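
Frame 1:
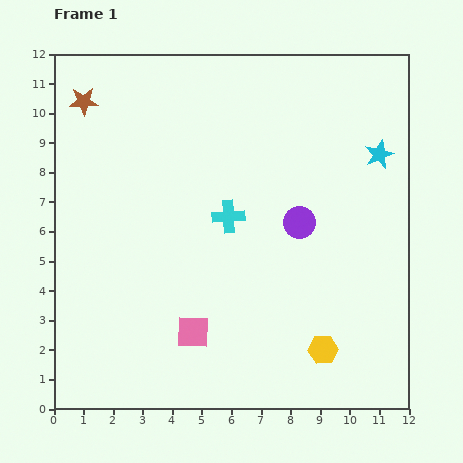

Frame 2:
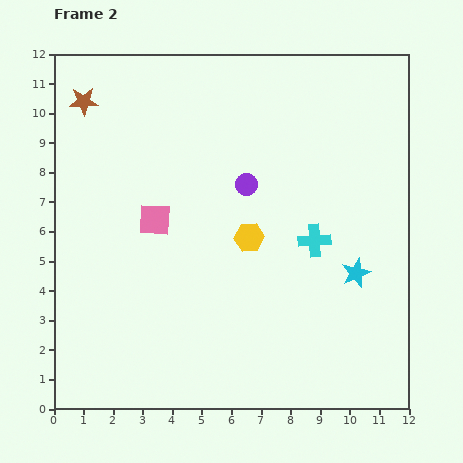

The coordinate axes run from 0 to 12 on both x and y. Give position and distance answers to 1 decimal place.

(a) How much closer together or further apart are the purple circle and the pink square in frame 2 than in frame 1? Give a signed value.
-1.9

Distance in frame 1: 5.2. Distance in frame 2: 3.3.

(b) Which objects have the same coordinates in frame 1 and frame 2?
the brown star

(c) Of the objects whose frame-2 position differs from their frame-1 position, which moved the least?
the purple circle

(moved 2.2)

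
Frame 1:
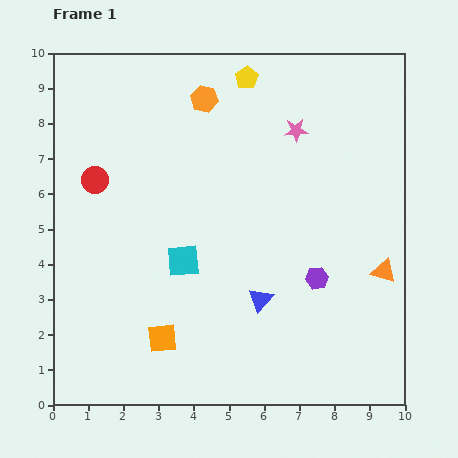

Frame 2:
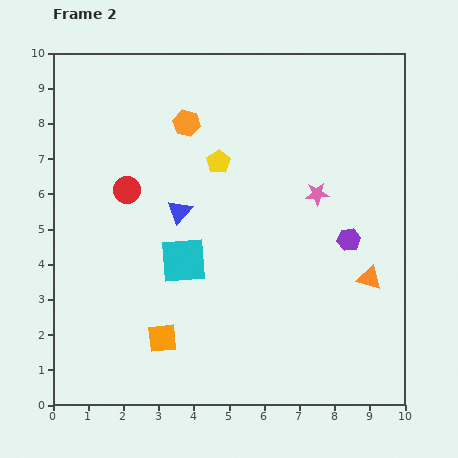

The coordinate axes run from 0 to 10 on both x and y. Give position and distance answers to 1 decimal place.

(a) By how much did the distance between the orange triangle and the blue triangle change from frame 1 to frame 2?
+2.1

Distance in frame 1: 3.6. Distance in frame 2: 5.7.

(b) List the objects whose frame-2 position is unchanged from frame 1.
the orange square, the cyan square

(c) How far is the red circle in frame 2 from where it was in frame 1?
0.9

The red circle moved from (1.2, 6.4) to (2.1, 6.1), a distance of √(0.9² + 0.3²) ≈ 0.9.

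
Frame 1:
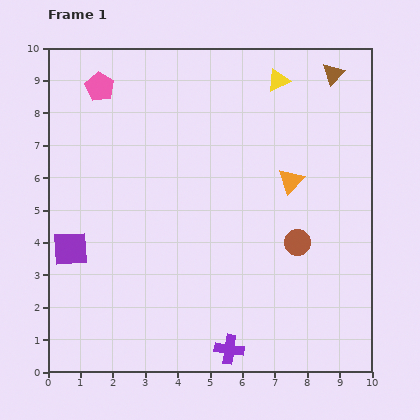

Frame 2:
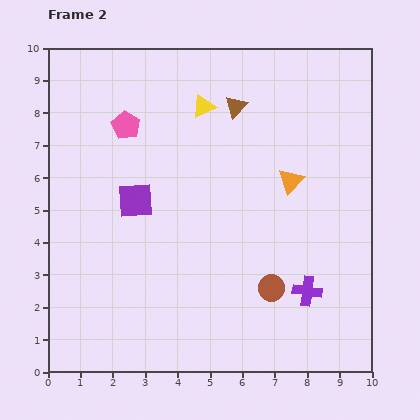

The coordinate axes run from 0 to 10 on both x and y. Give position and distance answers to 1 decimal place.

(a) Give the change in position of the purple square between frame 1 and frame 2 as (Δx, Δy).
(2.0, 1.5)

The purple square was at (0.7, 3.8) in frame 1 and (2.7, 5.3) in frame 2.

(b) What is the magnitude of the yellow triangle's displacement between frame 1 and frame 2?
2.4

The yellow triangle moved from (7.1, 9.0) to (4.8, 8.2), a distance of √(2.3² + 0.8²) ≈ 2.4.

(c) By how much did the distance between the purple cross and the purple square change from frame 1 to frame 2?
+0.2

Distance in frame 1: 5.8. Distance in frame 2: 6.0.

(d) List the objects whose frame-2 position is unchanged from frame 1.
the orange triangle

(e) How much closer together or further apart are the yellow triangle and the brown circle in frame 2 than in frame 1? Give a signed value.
+1.0

Distance in frame 1: 5.0. Distance in frame 2: 6.0.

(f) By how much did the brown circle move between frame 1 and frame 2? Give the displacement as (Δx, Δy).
(-0.8, -1.4)

The brown circle was at (7.7, 4.0) in frame 1 and (6.9, 2.6) in frame 2.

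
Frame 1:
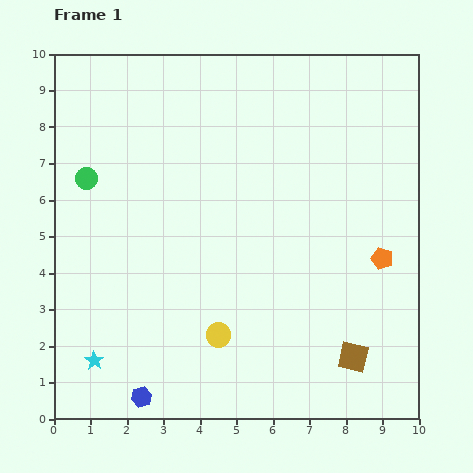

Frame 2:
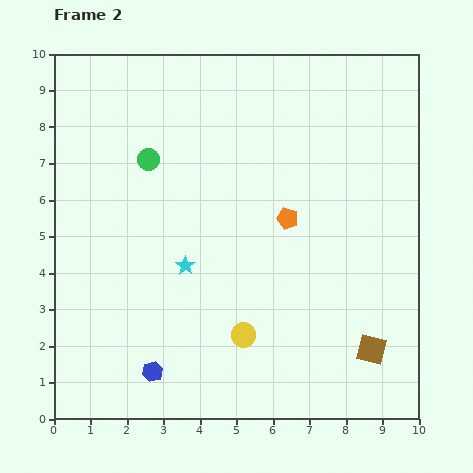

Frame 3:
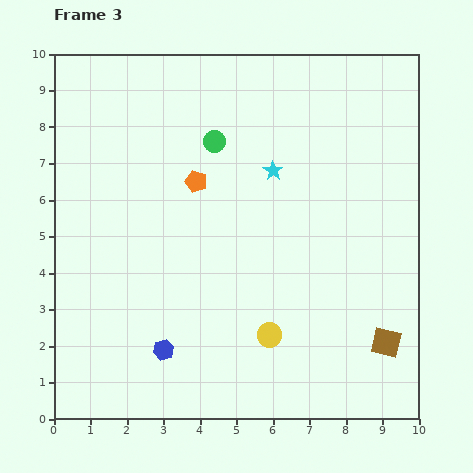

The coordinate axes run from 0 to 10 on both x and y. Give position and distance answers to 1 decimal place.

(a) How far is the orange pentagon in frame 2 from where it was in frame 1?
2.8

The orange pentagon moved from (9.0, 4.4) to (6.4, 5.5), a distance of √(2.6² + 1.1²) ≈ 2.8.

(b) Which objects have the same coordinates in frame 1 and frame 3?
none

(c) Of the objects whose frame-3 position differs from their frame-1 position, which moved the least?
the brown square

(moved 1.0)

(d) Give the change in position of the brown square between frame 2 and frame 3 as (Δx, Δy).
(0.4, 0.2)

The brown square was at (8.7, 1.9) in frame 2 and (9.1, 2.1) in frame 3.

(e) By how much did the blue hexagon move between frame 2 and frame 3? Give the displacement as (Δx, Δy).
(0.3, 0.6)

The blue hexagon was at (2.7, 1.3) in frame 2 and (3.0, 1.9) in frame 3.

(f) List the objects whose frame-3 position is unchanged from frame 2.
none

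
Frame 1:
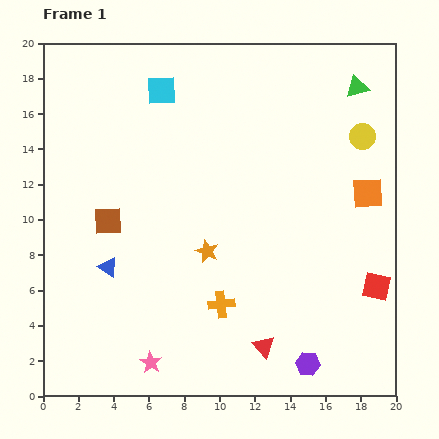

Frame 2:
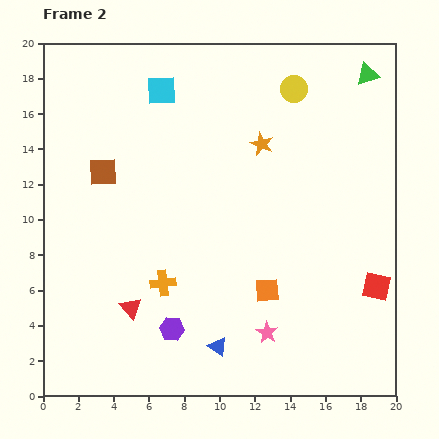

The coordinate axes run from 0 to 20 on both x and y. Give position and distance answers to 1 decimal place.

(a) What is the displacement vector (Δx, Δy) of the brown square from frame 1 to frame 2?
(-0.3, 2.8)

The brown square was at (3.7, 9.9) in frame 1 and (3.4, 12.7) in frame 2.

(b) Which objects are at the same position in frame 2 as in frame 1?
the red square, the cyan square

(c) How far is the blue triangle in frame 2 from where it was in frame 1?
7.7

The blue triangle moved from (3.7, 7.3) to (9.9, 2.8), a distance of √(6.2² + 4.5²) ≈ 7.7.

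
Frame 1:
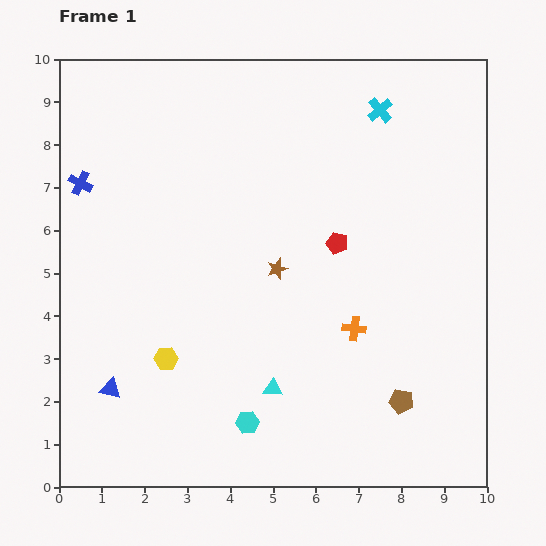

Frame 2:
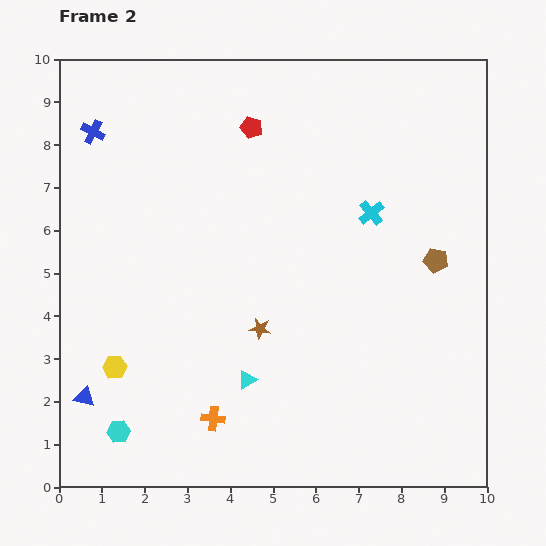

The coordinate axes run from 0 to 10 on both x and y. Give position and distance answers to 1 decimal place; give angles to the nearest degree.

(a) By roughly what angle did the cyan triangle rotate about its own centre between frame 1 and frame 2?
32° counter-clockwise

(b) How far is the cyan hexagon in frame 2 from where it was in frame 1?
3.0

The cyan hexagon moved from (4.4, 1.5) to (1.4, 1.3), a distance of √(3.0² + 0.2²) ≈ 3.0.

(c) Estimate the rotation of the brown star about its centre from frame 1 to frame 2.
28° clockwise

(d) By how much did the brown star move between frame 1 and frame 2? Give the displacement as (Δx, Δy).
(-0.4, -1.4)

The brown star was at (5.1, 5.1) in frame 1 and (4.7, 3.7) in frame 2.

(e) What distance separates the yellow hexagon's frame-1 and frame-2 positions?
1.2

The yellow hexagon moved from (2.5, 3.0) to (1.3, 2.8), a distance of √(1.2² + 0.2²) ≈ 1.2.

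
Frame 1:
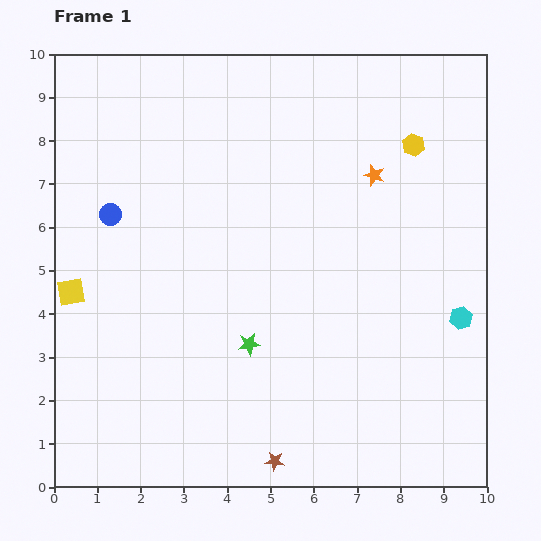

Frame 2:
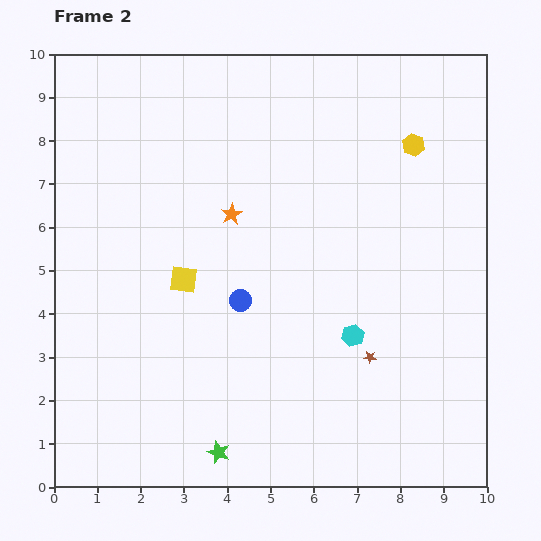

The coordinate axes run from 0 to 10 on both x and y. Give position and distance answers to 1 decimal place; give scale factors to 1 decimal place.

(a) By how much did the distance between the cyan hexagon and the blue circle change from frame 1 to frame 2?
-5.7

Distance in frame 1: 8.4. Distance in frame 2: 2.7.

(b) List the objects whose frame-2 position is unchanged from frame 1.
the yellow hexagon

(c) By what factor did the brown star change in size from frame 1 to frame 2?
0.6×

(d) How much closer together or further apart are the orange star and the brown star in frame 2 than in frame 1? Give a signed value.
-2.4

Distance in frame 1: 7.0. Distance in frame 2: 4.6.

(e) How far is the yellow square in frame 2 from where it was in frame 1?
2.6

The yellow square moved from (0.4, 4.5) to (3.0, 4.8), a distance of √(2.6² + 0.3²) ≈ 2.6.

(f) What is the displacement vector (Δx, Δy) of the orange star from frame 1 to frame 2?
(-3.3, -0.9)

The orange star was at (7.4, 7.2) in frame 1 and (4.1, 6.3) in frame 2.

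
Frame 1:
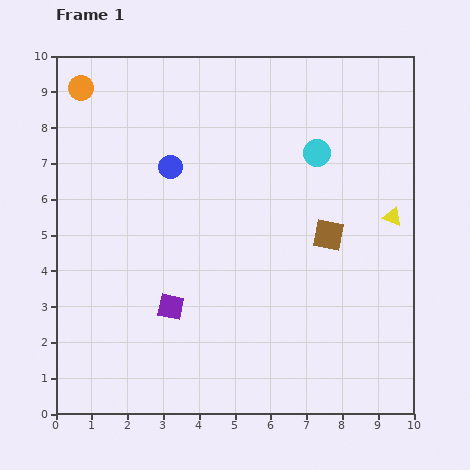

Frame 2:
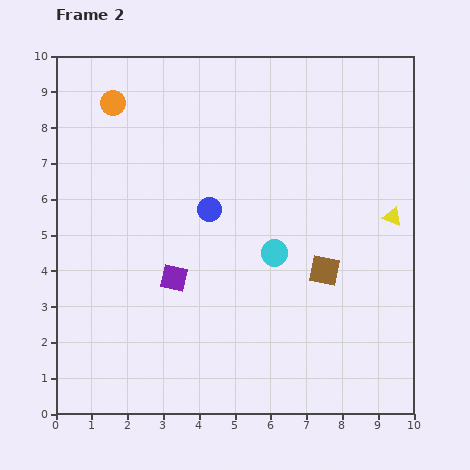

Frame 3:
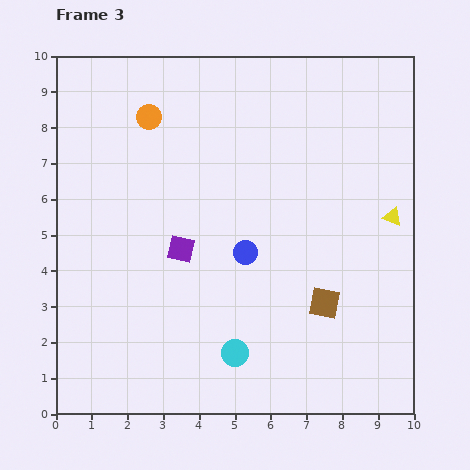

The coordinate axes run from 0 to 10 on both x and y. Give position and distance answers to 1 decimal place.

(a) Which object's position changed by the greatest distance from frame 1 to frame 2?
the cyan circle

(moved 3.0; next 1.6)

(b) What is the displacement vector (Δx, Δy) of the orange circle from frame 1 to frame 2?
(0.9, -0.4)

The orange circle was at (0.7, 9.1) in frame 1 and (1.6, 8.7) in frame 2.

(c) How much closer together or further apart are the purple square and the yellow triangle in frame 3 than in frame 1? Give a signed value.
-0.7

Distance in frame 1: 6.7. Distance in frame 3: 6.0.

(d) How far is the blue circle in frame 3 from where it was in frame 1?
3.2

The blue circle moved from (3.2, 6.9) to (5.3, 4.5), a distance of √(2.1² + 2.4²) ≈ 3.2.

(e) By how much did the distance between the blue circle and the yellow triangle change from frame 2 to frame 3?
-0.9

Distance in frame 2: 5.1. Distance in frame 3: 4.2.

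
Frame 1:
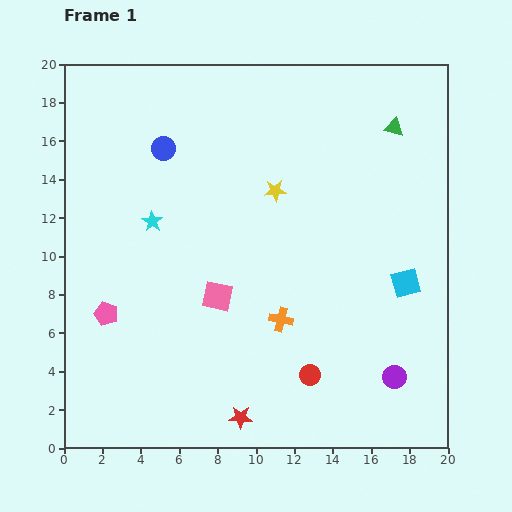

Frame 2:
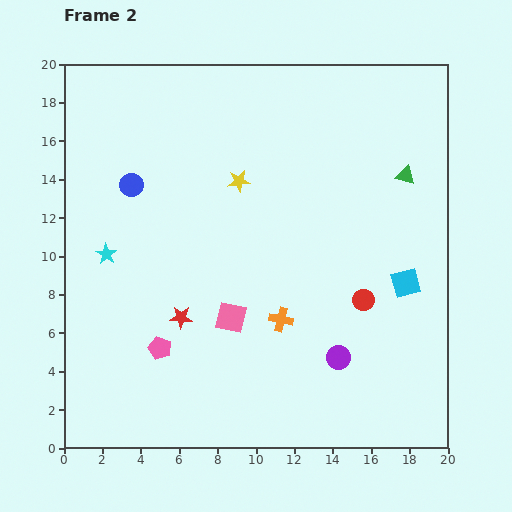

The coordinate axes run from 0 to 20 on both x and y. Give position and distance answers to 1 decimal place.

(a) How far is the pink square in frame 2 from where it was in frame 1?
1.3

The pink square moved from (8.0, 7.9) to (8.7, 6.8), a distance of √(0.7² + 1.1²) ≈ 1.3.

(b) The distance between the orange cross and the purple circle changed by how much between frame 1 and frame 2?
-3.0

Distance in frame 1: 6.6. Distance in frame 2: 3.6.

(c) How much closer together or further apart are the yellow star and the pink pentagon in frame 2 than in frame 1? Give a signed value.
-1.3

Distance in frame 1: 10.9. Distance in frame 2: 9.6.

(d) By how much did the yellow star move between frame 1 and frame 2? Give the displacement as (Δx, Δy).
(-1.9, 0.5)

The yellow star was at (11.0, 13.4) in frame 1 and (9.1, 13.9) in frame 2.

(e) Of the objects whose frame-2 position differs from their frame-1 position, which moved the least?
the pink square

(moved 1.3)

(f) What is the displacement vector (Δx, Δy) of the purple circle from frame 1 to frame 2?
(-2.9, 1.0)

The purple circle was at (17.2, 3.7) in frame 1 and (14.3, 4.7) in frame 2.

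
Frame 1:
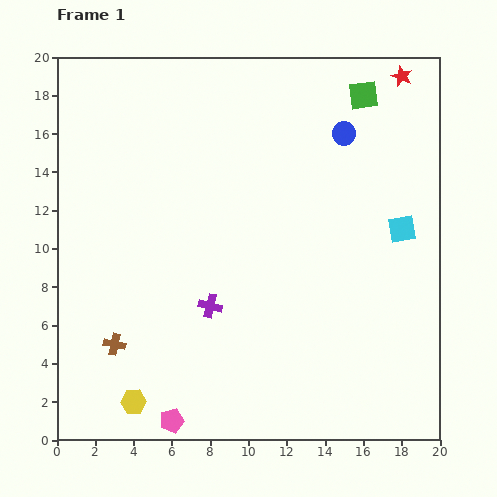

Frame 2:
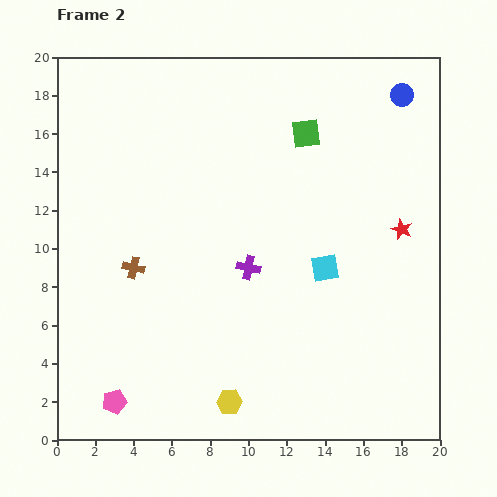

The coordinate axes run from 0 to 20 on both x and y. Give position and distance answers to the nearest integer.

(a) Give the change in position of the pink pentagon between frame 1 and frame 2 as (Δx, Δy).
(-3, 1)

The pink pentagon was at (6, 1) in frame 1 and (3, 2) in frame 2.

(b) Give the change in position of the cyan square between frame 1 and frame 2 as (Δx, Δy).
(-4, -2)

The cyan square was at (18, 11) in frame 1 and (14, 9) in frame 2.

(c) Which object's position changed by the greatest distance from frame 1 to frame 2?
the red star

(moved 8; next 5)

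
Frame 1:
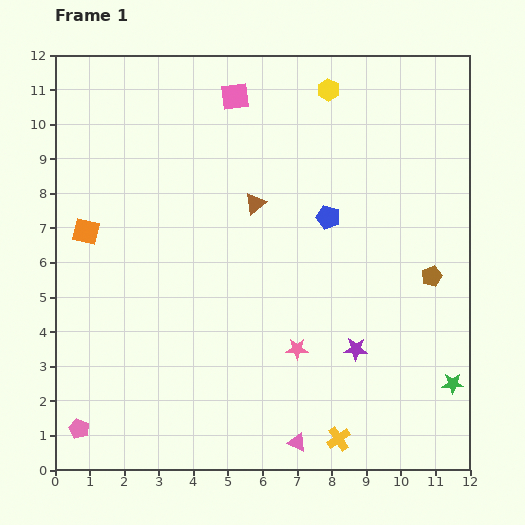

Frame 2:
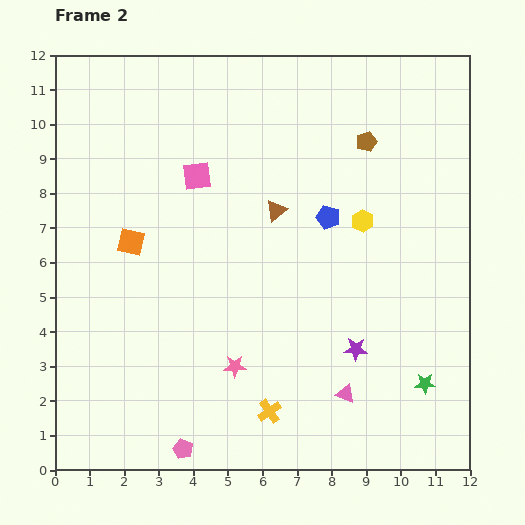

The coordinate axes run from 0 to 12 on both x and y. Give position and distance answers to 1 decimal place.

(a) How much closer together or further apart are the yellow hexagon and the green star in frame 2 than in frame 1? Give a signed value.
-4.2

Distance in frame 1: 9.2. Distance in frame 2: 5.0.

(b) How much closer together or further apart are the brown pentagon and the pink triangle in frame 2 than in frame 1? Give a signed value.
+1.1

Distance in frame 1: 6.2. Distance in frame 2: 7.3.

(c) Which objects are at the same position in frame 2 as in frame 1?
the purple star, the blue pentagon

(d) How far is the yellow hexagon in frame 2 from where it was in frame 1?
3.9

The yellow hexagon moved from (7.9, 11.0) to (8.9, 7.2), a distance of √(1.0² + 3.8²) ≈ 3.9.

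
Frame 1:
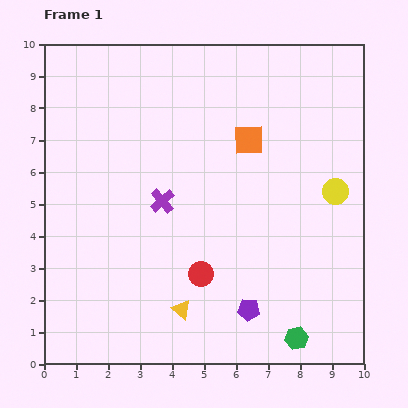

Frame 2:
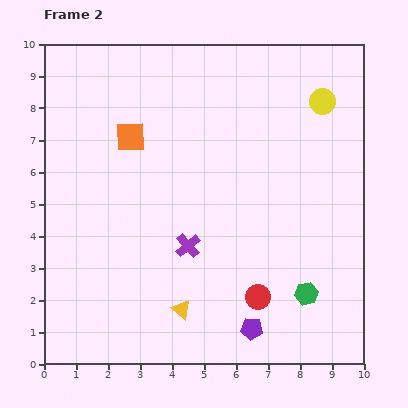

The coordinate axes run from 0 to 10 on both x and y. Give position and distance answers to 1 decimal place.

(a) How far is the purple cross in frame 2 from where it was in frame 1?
1.6

The purple cross moved from (3.7, 5.1) to (4.5, 3.7), a distance of √(0.8² + 1.4²) ≈ 1.6.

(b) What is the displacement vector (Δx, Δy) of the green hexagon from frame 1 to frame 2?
(0.3, 1.4)

The green hexagon was at (7.9, 0.8) in frame 1 and (8.2, 2.2) in frame 2.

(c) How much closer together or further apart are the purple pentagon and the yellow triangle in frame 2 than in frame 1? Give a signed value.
+0.2

Distance in frame 1: 2.1. Distance in frame 2: 2.3.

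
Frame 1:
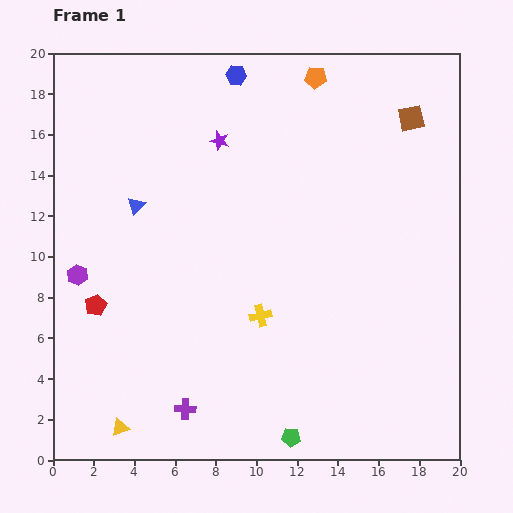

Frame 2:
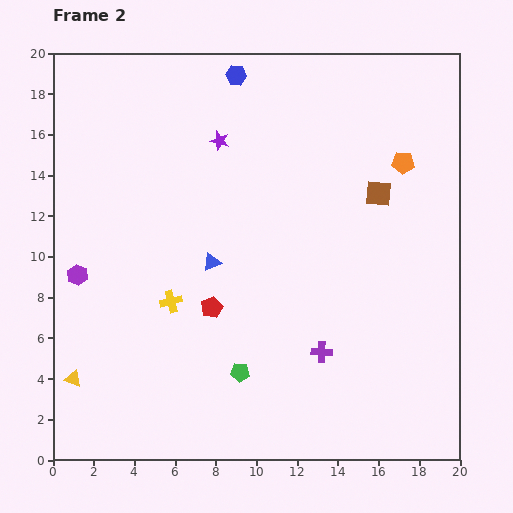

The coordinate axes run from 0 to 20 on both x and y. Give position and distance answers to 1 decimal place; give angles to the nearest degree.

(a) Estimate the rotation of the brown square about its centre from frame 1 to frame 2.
16° clockwise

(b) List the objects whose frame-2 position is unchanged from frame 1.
the purple star, the purple hexagon, the blue hexagon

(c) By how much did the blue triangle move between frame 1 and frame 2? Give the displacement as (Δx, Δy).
(3.7, -2.8)

The blue triangle was at (4.1, 12.5) in frame 1 and (7.8, 9.7) in frame 2.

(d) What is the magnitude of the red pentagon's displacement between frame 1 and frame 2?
5.7

The red pentagon moved from (2.1, 7.6) to (7.8, 7.5), a distance of √(5.7² + 0.1²) ≈ 5.7.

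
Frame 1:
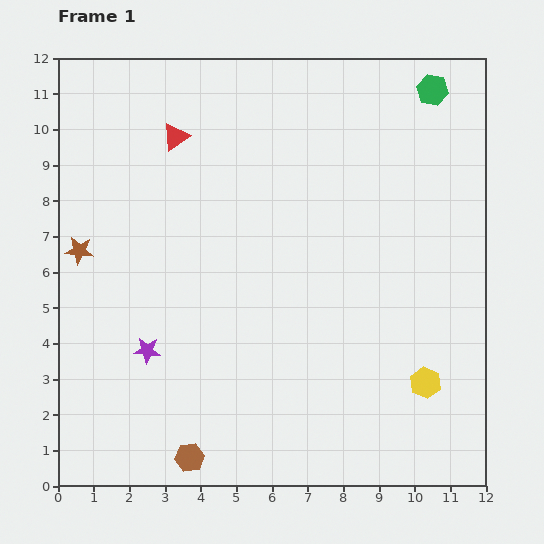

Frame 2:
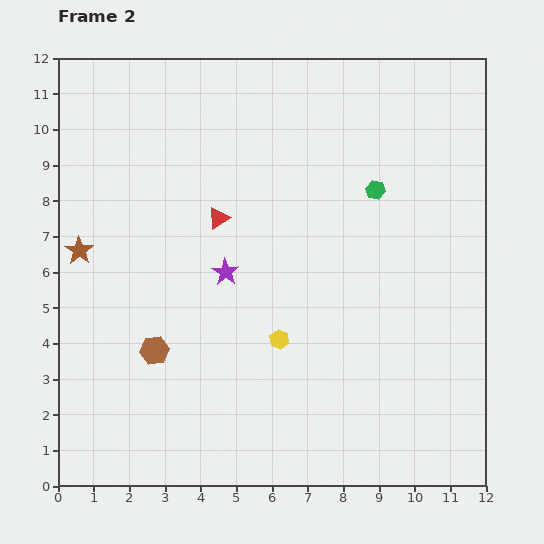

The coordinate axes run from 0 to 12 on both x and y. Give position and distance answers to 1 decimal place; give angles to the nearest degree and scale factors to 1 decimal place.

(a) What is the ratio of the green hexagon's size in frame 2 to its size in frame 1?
0.6×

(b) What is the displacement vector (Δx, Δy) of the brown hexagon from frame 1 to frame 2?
(-1.0, 3.0)

The brown hexagon was at (3.7, 0.8) in frame 1 and (2.7, 3.8) in frame 2.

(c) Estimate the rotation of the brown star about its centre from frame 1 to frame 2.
28° clockwise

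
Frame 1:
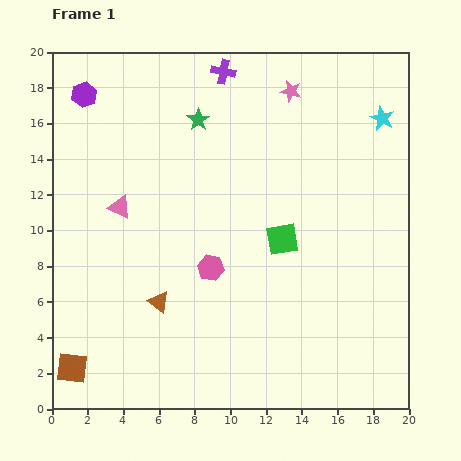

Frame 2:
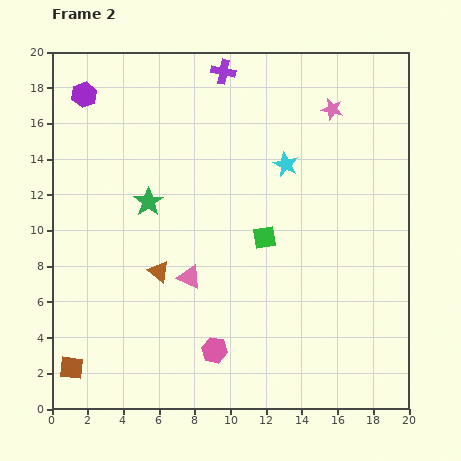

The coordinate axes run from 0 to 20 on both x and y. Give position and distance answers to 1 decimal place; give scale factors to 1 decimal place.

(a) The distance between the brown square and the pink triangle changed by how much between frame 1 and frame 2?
-1.1

Distance in frame 1: 9.4. Distance in frame 2: 8.3.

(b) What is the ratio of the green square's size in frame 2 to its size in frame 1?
0.7×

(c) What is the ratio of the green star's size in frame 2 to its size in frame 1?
1.3×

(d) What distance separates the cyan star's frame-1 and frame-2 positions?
6.0

The cyan star moved from (18.5, 16.3) to (13.1, 13.7), a distance of √(5.4² + 2.6²) ≈ 6.0.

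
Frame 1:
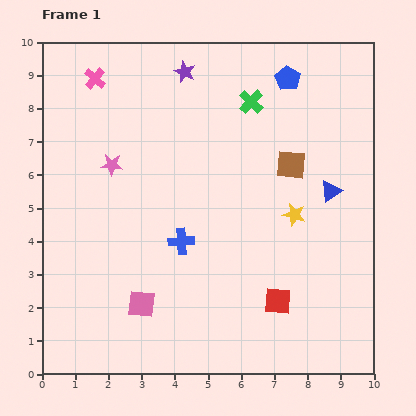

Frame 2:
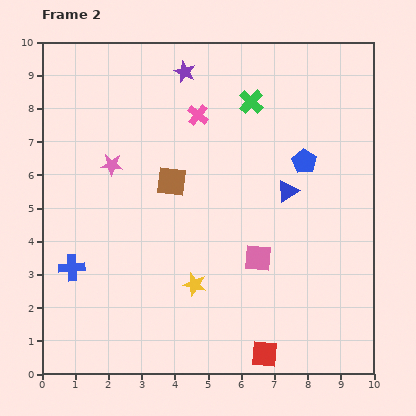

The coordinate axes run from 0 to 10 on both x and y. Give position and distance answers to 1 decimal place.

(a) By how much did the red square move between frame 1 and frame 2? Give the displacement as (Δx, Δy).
(-0.4, -1.6)

The red square was at (7.1, 2.2) in frame 1 and (6.7, 0.6) in frame 2.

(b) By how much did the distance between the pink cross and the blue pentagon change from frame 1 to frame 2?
-2.3

Distance in frame 1: 5.8. Distance in frame 2: 3.5.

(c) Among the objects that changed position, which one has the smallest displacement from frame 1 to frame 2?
the blue triangle

(moved 1.3)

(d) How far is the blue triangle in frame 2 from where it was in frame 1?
1.3

The blue triangle moved from (8.7, 5.5) to (7.4, 5.5), a distance of √(1.3² + 0.0²) ≈ 1.3.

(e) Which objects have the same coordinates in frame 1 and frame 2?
the pink star, the purple star, the green cross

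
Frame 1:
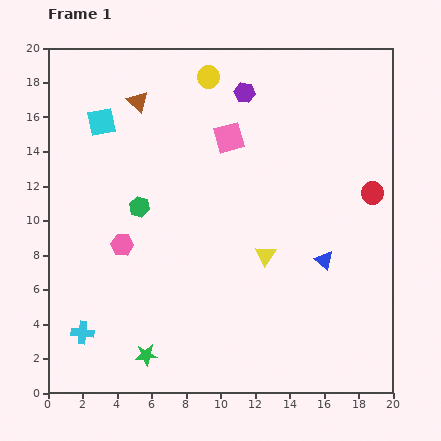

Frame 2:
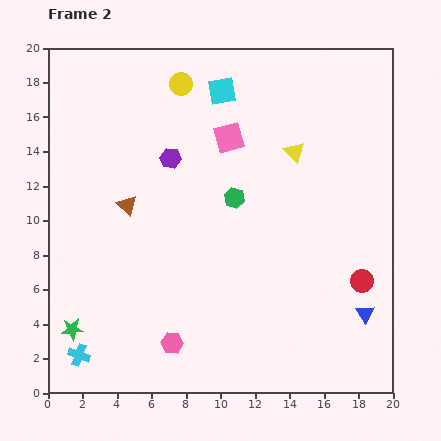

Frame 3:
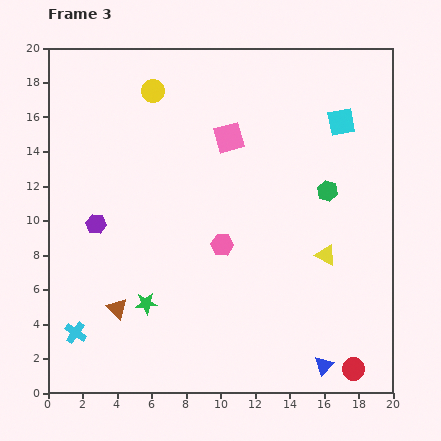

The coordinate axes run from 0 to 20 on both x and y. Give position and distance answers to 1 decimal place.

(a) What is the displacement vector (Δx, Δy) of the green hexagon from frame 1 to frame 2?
(5.5, 0.5)

The green hexagon was at (5.3, 10.8) in frame 1 and (10.8, 11.3) in frame 2.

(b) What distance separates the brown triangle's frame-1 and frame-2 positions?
6.0

The brown triangle moved from (5.2, 16.9) to (4.6, 10.9), a distance of √(0.6² + 6.0²) ≈ 6.0.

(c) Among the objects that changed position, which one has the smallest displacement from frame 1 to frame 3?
the cyan cross

(moved 0.4)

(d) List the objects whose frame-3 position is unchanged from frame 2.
the pink square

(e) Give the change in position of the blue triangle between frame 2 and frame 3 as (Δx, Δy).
(-2.4, -3.0)

The blue triangle was at (18.4, 4.6) in frame 2 and (16.0, 1.6) in frame 3.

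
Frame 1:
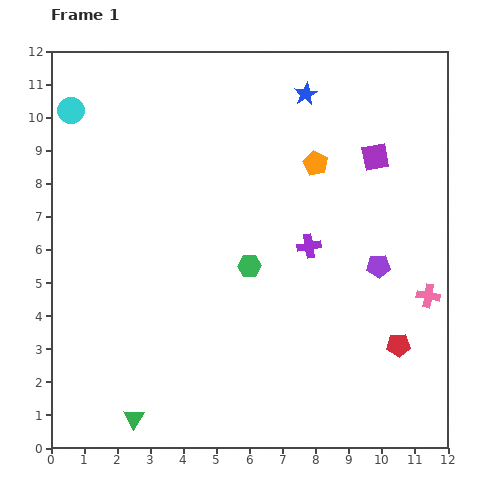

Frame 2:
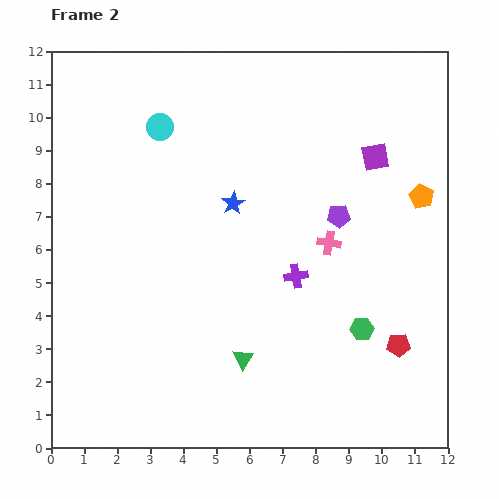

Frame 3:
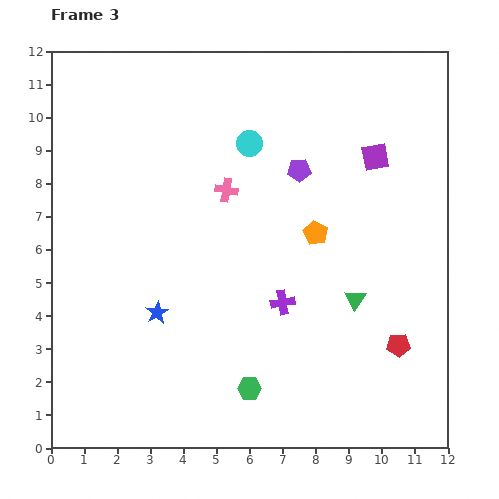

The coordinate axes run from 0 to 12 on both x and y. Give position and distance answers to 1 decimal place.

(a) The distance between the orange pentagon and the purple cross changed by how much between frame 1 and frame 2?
+2.0

Distance in frame 1: 2.5. Distance in frame 2: 4.5.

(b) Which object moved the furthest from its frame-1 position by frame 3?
the blue star

(moved 8.0; next 7.6)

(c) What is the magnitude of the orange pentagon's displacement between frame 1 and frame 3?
2.1

The orange pentagon moved from (8.0, 8.6) to (8.0, 6.5), a distance of √(0.0² + 2.1²) ≈ 2.1.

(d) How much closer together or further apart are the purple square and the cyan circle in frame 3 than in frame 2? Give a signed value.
-2.8

Distance in frame 2: 6.6. Distance in frame 3: 3.8.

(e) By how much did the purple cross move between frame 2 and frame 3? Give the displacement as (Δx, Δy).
(-0.4, -0.8)

The purple cross was at (7.4, 5.2) in frame 2 and (7.0, 4.4) in frame 3.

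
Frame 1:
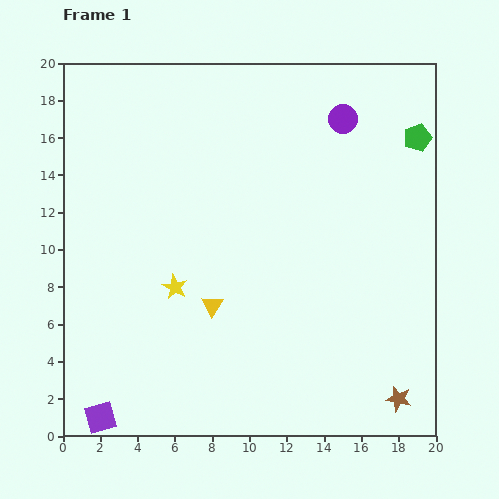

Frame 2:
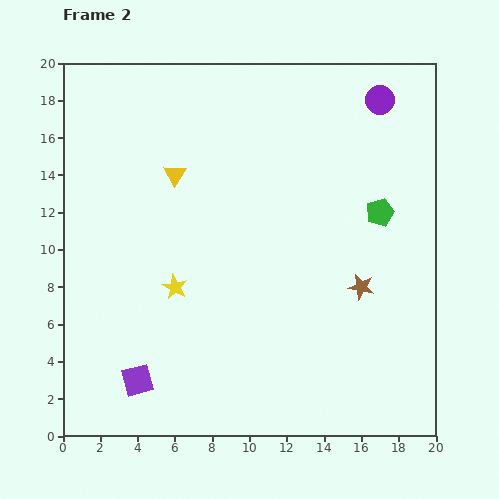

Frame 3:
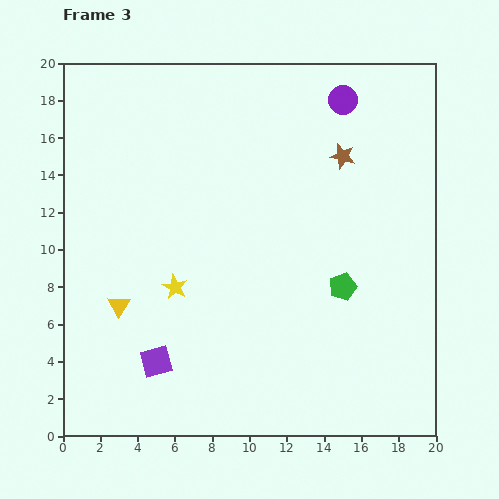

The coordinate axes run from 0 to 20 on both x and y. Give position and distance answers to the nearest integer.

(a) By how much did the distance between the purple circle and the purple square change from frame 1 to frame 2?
-1

Distance in frame 1: 21. Distance in frame 2: 20.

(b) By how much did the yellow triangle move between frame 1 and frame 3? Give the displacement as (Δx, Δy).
(-5, 0)

The yellow triangle was at (8, 7) in frame 1 and (3, 7) in frame 3.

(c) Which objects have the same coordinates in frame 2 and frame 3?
the yellow star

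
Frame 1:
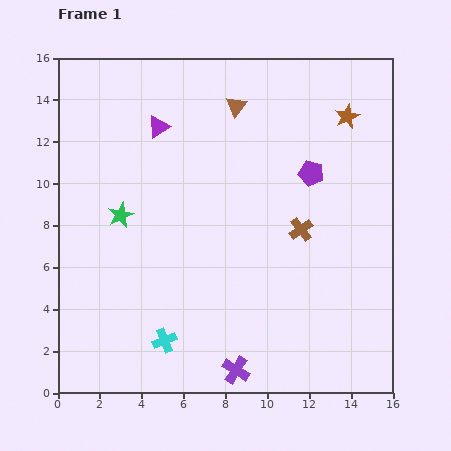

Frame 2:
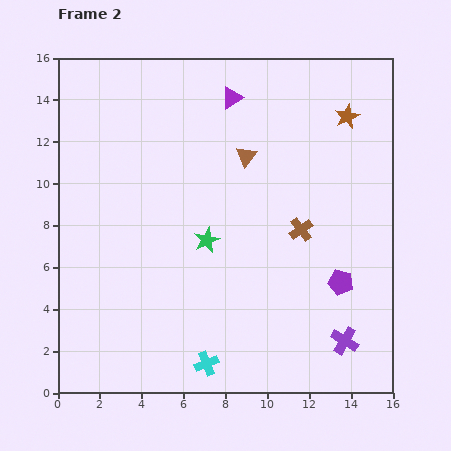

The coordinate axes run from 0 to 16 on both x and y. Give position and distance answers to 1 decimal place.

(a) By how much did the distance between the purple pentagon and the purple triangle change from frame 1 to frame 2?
+2.6

Distance in frame 1: 7.6. Distance in frame 2: 10.2.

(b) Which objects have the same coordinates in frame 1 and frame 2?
the brown cross, the brown star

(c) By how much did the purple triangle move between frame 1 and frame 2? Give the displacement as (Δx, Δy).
(3.5, 1.4)

The purple triangle was at (4.8, 12.7) in frame 1 and (8.3, 14.1) in frame 2.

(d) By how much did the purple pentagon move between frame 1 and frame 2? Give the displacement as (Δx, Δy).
(1.4, -5.2)

The purple pentagon was at (12.1, 10.5) in frame 1 and (13.5, 5.3) in frame 2.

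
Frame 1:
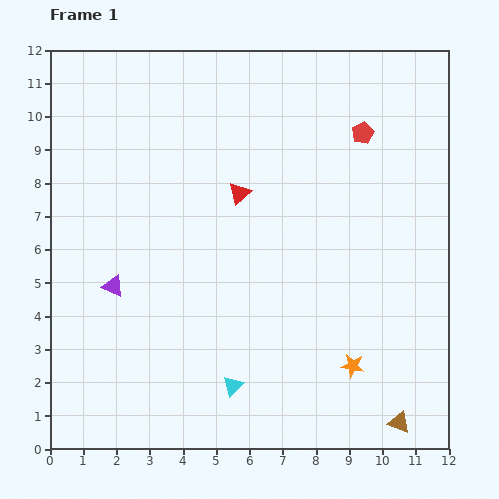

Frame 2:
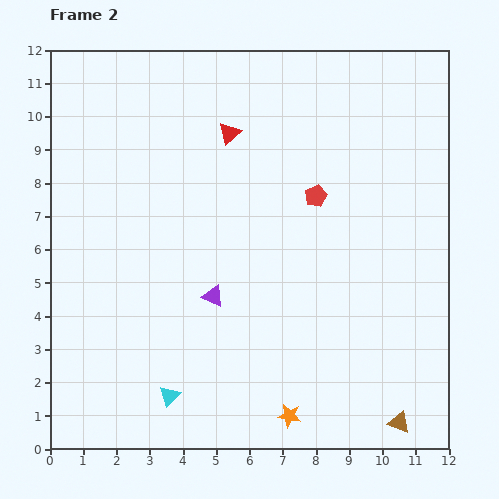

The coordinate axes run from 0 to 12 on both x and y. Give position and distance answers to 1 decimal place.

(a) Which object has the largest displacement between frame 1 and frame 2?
the purple triangle

(moved 3.0; next 2.4)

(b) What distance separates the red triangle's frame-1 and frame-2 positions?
1.8

The red triangle moved from (5.7, 7.7) to (5.4, 9.5), a distance of √(0.3² + 1.8²) ≈ 1.8.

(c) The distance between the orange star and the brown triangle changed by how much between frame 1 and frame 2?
+1.1

Distance in frame 1: 2.2. Distance in frame 2: 3.3.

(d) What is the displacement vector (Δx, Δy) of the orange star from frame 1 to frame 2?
(-1.9, -1.5)

The orange star was at (9.1, 2.5) in frame 1 and (7.2, 1.0) in frame 2.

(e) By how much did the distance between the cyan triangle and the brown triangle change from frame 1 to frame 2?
+1.8

Distance in frame 1: 5.1. Distance in frame 2: 6.9.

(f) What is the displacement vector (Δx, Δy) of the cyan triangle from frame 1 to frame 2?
(-1.9, -0.3)

The cyan triangle was at (5.5, 1.9) in frame 1 and (3.6, 1.6) in frame 2.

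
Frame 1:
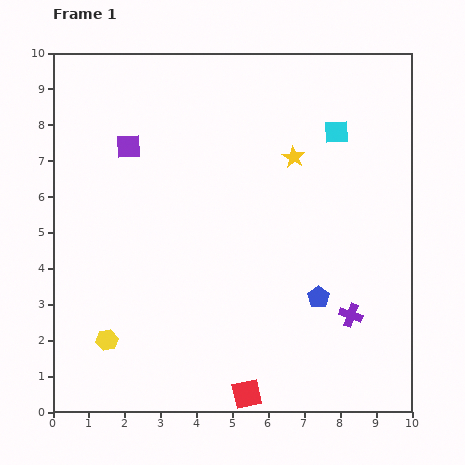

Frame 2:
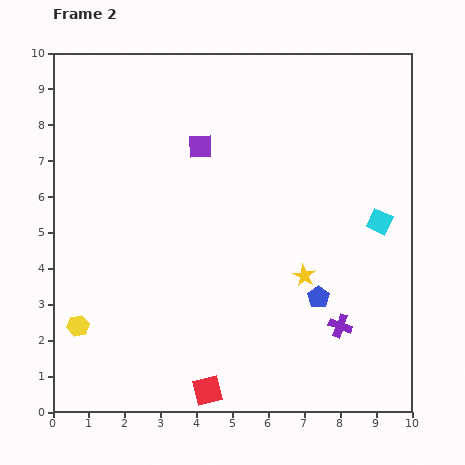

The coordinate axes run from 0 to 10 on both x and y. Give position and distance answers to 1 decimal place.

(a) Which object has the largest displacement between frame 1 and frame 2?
the yellow star

(moved 3.3; next 2.8)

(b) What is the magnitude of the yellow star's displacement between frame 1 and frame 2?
3.3

The yellow star moved from (6.7, 7.1) to (7.0, 3.8), a distance of √(0.3² + 3.3²) ≈ 3.3.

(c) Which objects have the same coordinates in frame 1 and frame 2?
the blue pentagon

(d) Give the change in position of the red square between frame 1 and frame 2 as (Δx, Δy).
(-1.1, 0.1)

The red square was at (5.4, 0.5) in frame 1 and (4.3, 0.6) in frame 2.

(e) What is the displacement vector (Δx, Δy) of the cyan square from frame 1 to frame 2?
(1.2, -2.5)

The cyan square was at (7.9, 7.8) in frame 1 and (9.1, 5.3) in frame 2.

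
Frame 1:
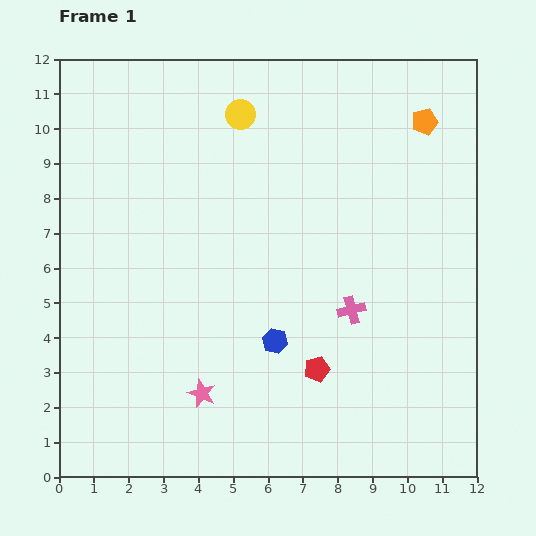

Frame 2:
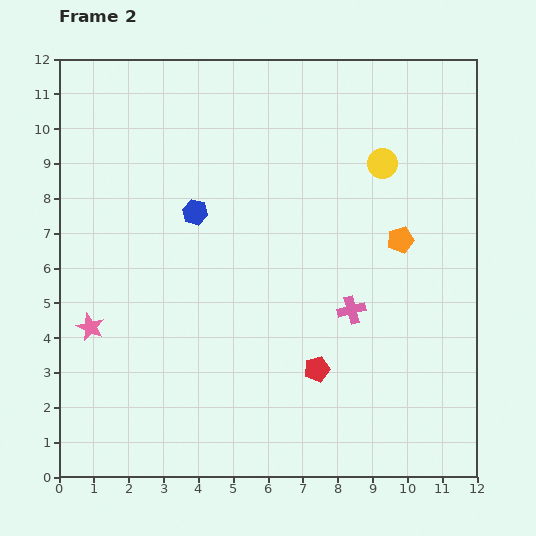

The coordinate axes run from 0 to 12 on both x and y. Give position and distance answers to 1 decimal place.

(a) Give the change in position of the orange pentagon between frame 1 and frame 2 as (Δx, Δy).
(-0.7, -3.4)

The orange pentagon was at (10.5, 10.2) in frame 1 and (9.8, 6.8) in frame 2.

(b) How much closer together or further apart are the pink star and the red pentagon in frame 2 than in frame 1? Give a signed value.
+3.2

Distance in frame 1: 3.4. Distance in frame 2: 6.6.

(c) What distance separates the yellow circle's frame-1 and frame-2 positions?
4.3

The yellow circle moved from (5.2, 10.4) to (9.3, 9.0), a distance of √(4.1² + 1.4²) ≈ 4.3.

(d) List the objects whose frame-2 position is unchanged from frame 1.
the red pentagon, the pink cross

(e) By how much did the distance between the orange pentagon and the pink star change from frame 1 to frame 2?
-0.9

Distance in frame 1: 10.1. Distance in frame 2: 9.2.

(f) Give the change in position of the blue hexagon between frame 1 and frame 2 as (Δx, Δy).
(-2.3, 3.7)

The blue hexagon was at (6.2, 3.9) in frame 1 and (3.9, 7.6) in frame 2.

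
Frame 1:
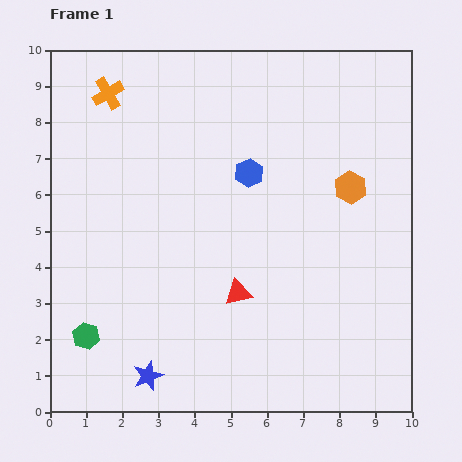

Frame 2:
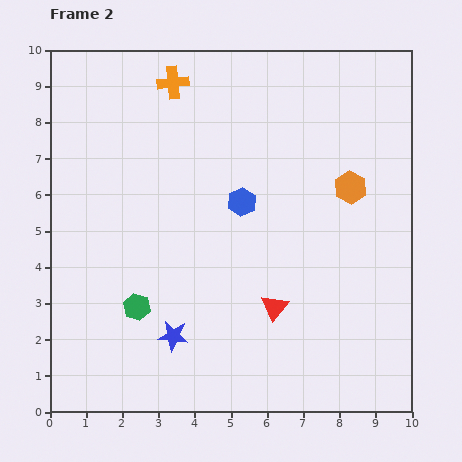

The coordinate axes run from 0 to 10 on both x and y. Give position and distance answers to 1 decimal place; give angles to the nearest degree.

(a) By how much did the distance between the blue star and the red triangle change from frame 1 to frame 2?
-0.5

Distance in frame 1: 3.4. Distance in frame 2: 2.9.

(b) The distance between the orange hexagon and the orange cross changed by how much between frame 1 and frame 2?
-1.5

Distance in frame 1: 7.2. Distance in frame 2: 5.7.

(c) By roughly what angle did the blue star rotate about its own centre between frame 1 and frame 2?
28° clockwise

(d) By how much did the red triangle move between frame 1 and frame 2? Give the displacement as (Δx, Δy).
(1.0, -0.4)

The red triangle was at (5.2, 3.3) in frame 1 and (6.2, 2.9) in frame 2.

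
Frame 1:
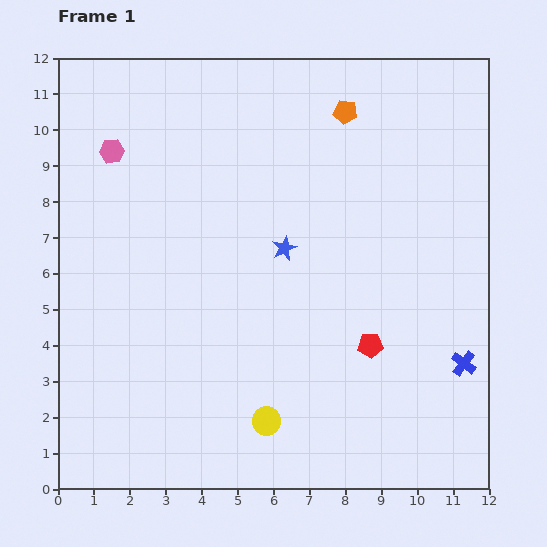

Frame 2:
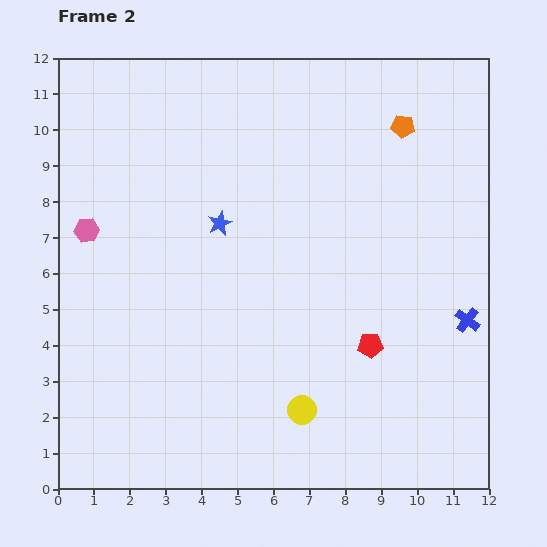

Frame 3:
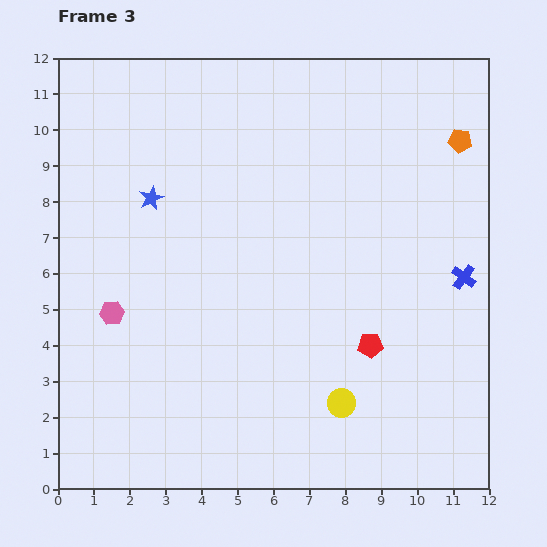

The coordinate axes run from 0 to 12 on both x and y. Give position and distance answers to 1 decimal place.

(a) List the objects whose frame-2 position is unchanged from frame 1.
the red pentagon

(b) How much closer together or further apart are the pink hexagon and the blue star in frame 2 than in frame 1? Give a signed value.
-1.8

Distance in frame 1: 5.5. Distance in frame 2: 3.7.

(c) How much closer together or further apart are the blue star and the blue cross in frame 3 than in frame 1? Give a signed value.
+3.1

Distance in frame 1: 5.9. Distance in frame 3: 9.0.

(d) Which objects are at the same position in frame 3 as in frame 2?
the red pentagon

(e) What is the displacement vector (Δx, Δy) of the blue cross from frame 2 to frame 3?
(-0.1, 1.2)

The blue cross was at (11.4, 4.7) in frame 2 and (11.3, 5.9) in frame 3.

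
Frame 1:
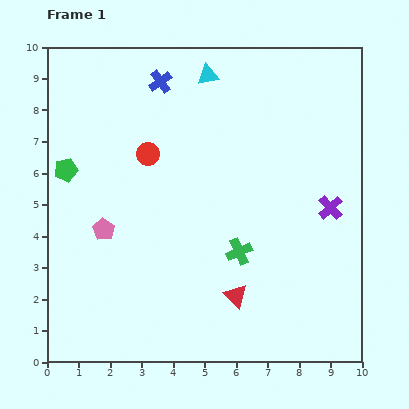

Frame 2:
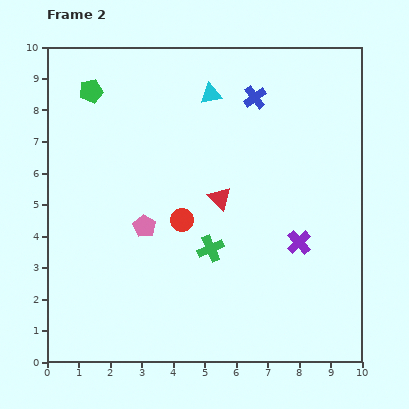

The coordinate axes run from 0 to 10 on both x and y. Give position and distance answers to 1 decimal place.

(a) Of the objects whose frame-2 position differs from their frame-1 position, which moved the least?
the cyan triangle

(moved 0.6)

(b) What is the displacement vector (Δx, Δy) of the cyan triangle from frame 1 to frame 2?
(0.1, -0.6)

The cyan triangle was at (5.1, 9.1) in frame 1 and (5.2, 8.5) in frame 2.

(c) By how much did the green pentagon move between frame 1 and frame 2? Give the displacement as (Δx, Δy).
(0.8, 2.5)

The green pentagon was at (0.6, 6.1) in frame 1 and (1.4, 8.6) in frame 2.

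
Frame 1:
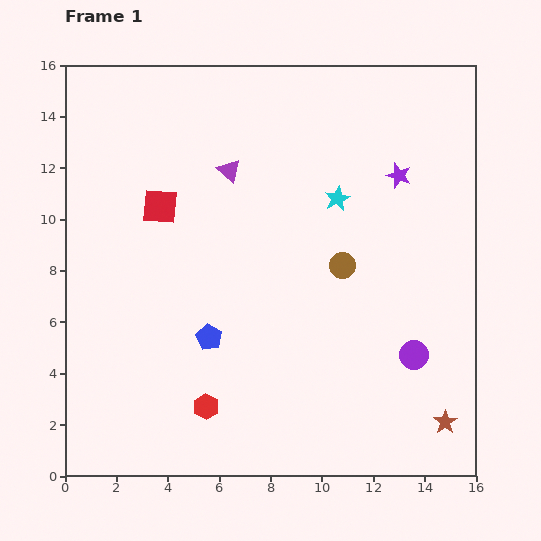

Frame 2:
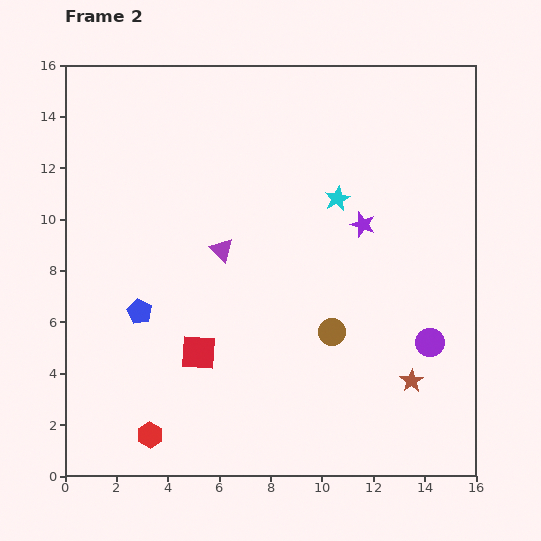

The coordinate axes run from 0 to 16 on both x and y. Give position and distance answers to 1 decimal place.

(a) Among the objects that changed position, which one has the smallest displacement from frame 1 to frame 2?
the purple circle

(moved 0.8)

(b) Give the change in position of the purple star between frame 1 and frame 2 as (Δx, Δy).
(-1.4, -1.9)

The purple star was at (13.0, 11.7) in frame 1 and (11.6, 9.8) in frame 2.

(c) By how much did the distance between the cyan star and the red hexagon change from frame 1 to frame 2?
+2.1

Distance in frame 1: 9.6. Distance in frame 2: 11.7.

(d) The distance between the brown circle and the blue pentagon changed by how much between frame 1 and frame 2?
+1.6

Distance in frame 1: 5.9. Distance in frame 2: 7.5.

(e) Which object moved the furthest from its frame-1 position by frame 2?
the red square

(moved 5.9; next 3.1)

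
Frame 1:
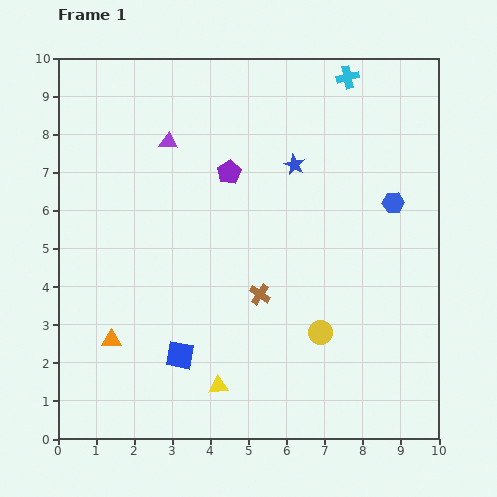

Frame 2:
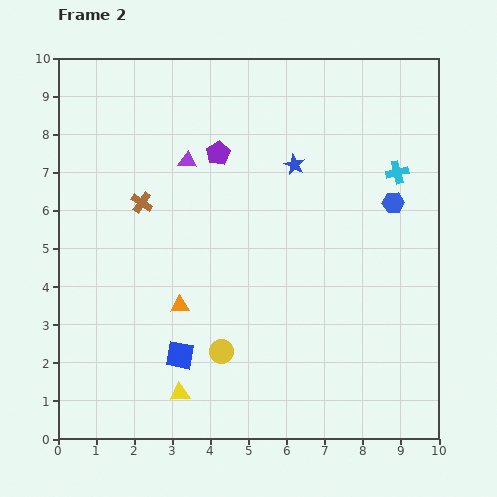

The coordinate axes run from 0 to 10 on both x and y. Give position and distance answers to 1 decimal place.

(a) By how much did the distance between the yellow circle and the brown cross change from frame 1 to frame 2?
+2.5

Distance in frame 1: 1.9. Distance in frame 2: 4.4.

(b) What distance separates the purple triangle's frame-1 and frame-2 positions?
0.7

The purple triangle moved from (2.9, 7.8) to (3.4, 7.3), a distance of √(0.5² + 0.5²) ≈ 0.7.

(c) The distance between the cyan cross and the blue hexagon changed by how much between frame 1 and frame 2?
-2.7

Distance in frame 1: 3.5. Distance in frame 2: 0.8.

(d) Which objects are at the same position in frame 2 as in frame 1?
the blue square, the blue hexagon, the blue star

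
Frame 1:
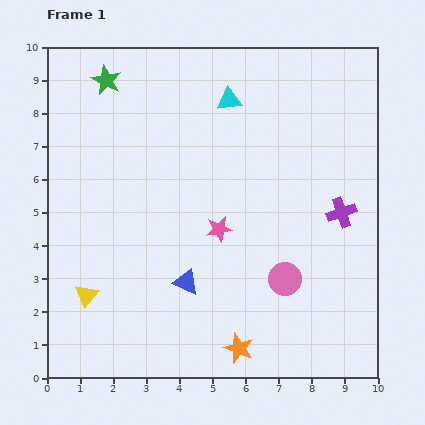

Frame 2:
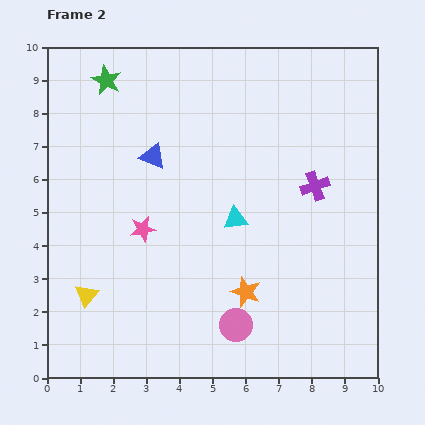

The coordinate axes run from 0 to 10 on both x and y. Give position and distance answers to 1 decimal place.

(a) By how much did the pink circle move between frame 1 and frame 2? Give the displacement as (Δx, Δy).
(-1.5, -1.4)

The pink circle was at (7.2, 3.0) in frame 1 and (5.7, 1.6) in frame 2.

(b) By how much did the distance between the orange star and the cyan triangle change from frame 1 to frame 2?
-5.3

Distance in frame 1: 7.5. Distance in frame 2: 2.2.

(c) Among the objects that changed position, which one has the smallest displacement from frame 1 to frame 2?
the purple cross

(moved 1.1)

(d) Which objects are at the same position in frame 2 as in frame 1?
the yellow triangle, the green star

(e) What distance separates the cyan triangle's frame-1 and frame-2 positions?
3.6

The cyan triangle moved from (5.5, 8.4) to (5.7, 4.8), a distance of √(0.2² + 3.6²) ≈ 3.6.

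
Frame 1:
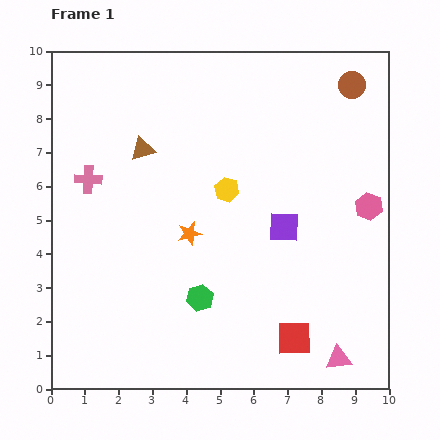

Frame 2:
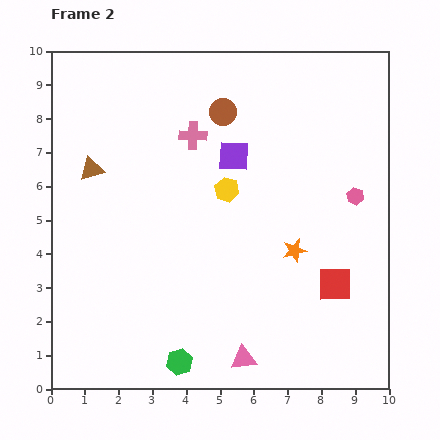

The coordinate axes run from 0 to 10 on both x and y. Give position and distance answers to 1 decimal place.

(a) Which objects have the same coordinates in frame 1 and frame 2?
the yellow hexagon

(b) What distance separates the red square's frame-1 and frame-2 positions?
2.0

The red square moved from (7.2, 1.5) to (8.4, 3.1), a distance of √(1.2² + 1.6²) ≈ 2.0.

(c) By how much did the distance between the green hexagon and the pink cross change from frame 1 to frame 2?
+1.9

Distance in frame 1: 4.8. Distance in frame 2: 6.7.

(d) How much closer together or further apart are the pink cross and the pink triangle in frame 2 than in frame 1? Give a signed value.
-2.3

Distance in frame 1: 9.1. Distance in frame 2: 6.8.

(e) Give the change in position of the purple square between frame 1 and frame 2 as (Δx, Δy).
(-1.5, 2.1)

The purple square was at (6.9, 4.8) in frame 1 and (5.4, 6.9) in frame 2.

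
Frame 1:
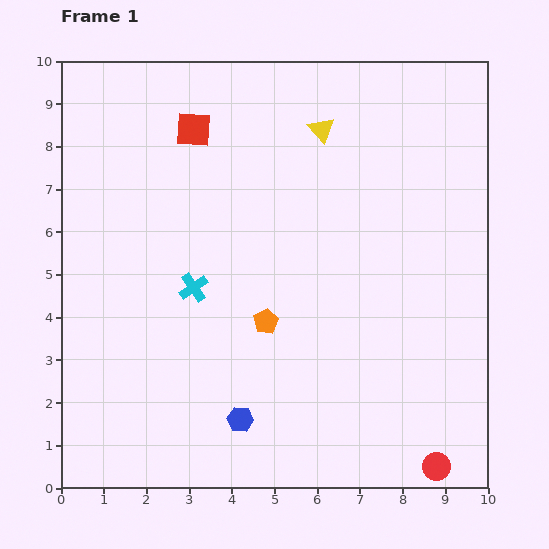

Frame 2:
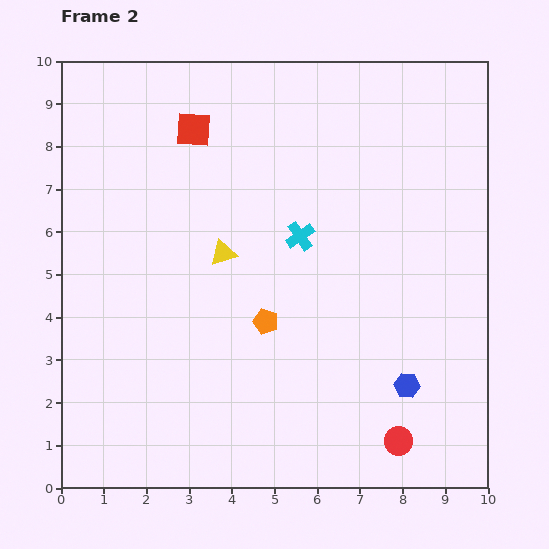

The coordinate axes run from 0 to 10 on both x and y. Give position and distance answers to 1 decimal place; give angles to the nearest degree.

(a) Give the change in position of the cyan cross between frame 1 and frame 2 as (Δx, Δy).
(2.5, 1.2)

The cyan cross was at (3.1, 4.7) in frame 1 and (5.6, 5.9) in frame 2.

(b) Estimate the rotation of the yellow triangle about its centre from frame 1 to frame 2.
53° clockwise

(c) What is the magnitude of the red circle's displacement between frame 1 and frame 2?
1.1

The red circle moved from (8.8, 0.5) to (7.9, 1.1), a distance of √(0.9² + 0.6²) ≈ 1.1.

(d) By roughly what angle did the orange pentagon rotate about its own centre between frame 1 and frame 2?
25° counter-clockwise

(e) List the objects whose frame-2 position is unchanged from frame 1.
the red square, the orange pentagon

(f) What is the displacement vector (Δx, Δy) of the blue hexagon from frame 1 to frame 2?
(3.9, 0.8)

The blue hexagon was at (4.2, 1.6) in frame 1 and (8.1, 2.4) in frame 2.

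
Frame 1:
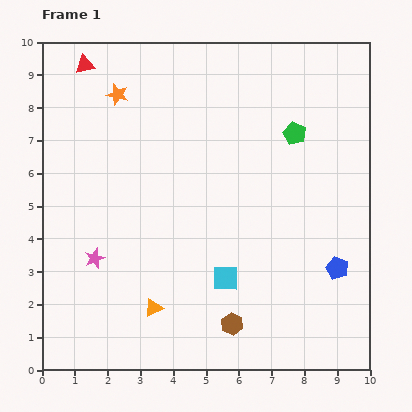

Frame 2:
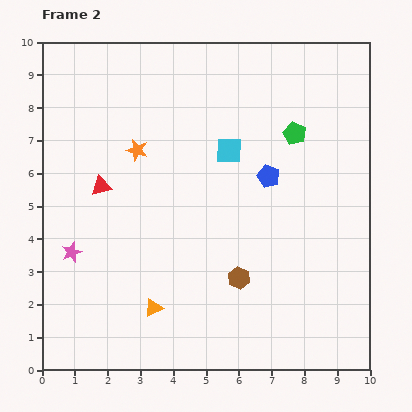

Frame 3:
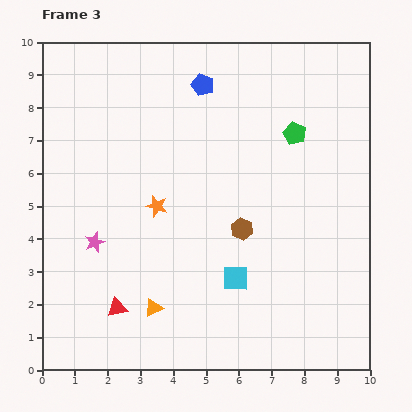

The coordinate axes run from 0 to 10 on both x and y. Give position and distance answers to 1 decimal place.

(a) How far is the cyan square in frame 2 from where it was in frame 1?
3.9

The cyan square moved from (5.6, 2.8) to (5.7, 6.7), a distance of √(0.1² + 3.9²) ≈ 3.9.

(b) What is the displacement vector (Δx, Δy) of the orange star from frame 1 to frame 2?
(0.6, -1.7)

The orange star was at (2.3, 8.4) in frame 1 and (2.9, 6.7) in frame 2.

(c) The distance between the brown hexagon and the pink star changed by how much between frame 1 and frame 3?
-0.2

Distance in frame 1: 4.7. Distance in frame 3: 4.5.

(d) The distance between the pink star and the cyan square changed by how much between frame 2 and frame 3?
-1.3

Distance in frame 2: 5.7. Distance in frame 3: 4.4.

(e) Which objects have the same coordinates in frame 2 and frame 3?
the green pentagon, the orange triangle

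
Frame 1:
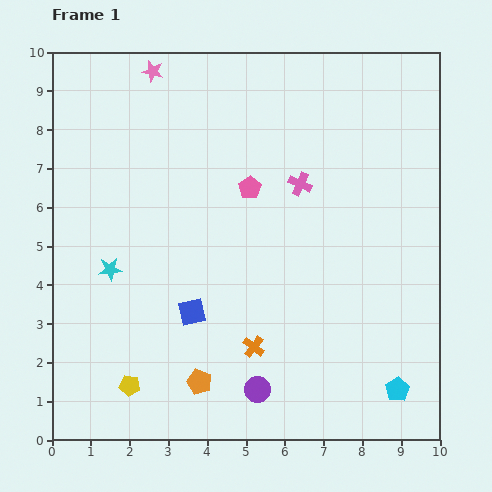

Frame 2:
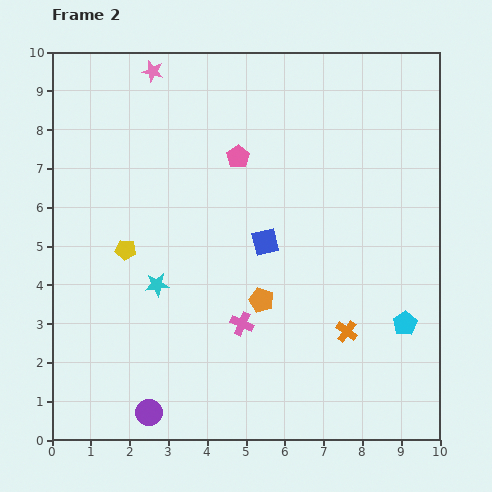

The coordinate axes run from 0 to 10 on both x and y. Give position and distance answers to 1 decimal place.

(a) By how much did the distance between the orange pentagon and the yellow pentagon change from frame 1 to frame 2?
+1.9

Distance in frame 1: 1.8. Distance in frame 2: 3.7.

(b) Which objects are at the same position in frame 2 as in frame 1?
the pink star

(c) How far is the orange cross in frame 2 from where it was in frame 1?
2.4

The orange cross moved from (5.2, 2.4) to (7.6, 2.8), a distance of √(2.4² + 0.4²) ≈ 2.4.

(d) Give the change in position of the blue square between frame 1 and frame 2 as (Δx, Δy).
(1.9, 1.8)

The blue square was at (3.6, 3.3) in frame 1 and (5.5, 5.1) in frame 2.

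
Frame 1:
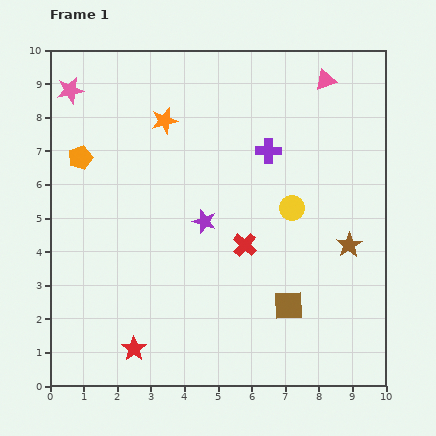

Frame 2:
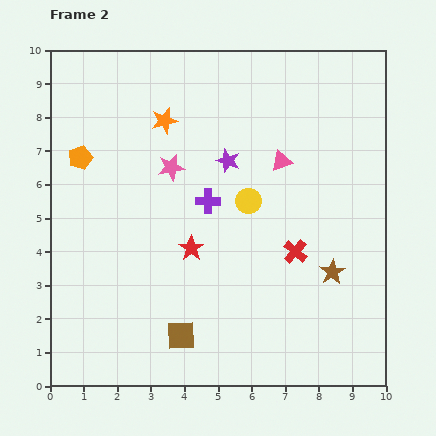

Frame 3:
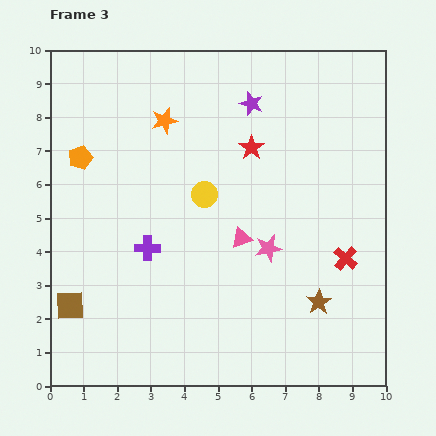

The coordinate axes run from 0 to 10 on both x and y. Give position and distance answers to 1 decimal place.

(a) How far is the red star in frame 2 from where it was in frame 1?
3.4

The red star moved from (2.5, 1.1) to (4.2, 4.1), a distance of √(1.7² + 3.0²) ≈ 3.4.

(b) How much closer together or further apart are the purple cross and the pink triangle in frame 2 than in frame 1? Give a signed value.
-0.2

Distance in frame 1: 2.7. Distance in frame 2: 2.5.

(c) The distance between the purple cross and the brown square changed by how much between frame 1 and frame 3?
-1.7

Distance in frame 1: 4.6. Distance in frame 3: 2.9.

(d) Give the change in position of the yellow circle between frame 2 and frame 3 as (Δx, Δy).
(-1.3, 0.2)

The yellow circle was at (5.9, 5.5) in frame 2 and (4.6, 5.7) in frame 3.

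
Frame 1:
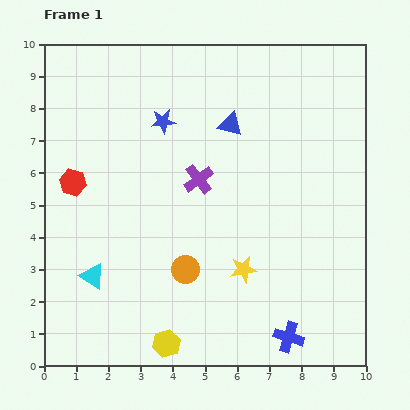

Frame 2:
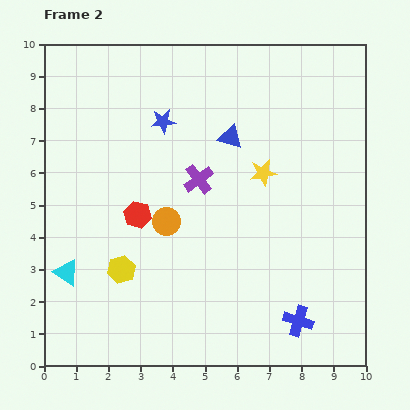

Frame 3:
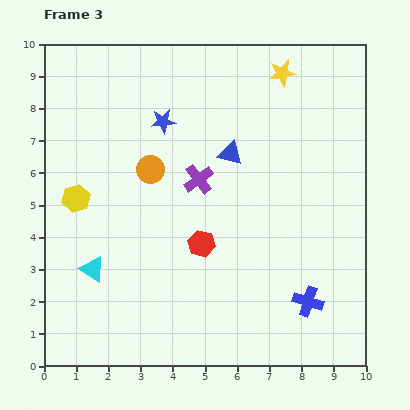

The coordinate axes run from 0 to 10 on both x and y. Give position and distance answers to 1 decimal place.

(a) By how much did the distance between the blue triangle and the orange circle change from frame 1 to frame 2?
-1.4

Distance in frame 1: 4.7. Distance in frame 2: 3.3.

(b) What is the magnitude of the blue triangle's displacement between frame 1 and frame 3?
0.9

The blue triangle moved from (5.8, 7.5) to (5.8, 6.6), a distance of √(0.0² + 0.9²) ≈ 0.9.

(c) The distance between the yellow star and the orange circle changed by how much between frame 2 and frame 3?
+1.7

Distance in frame 2: 3.4. Distance in frame 3: 5.1.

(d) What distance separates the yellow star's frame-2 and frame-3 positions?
3.2

The yellow star moved from (6.8, 6.0) to (7.4, 9.1), a distance of √(0.6² + 3.1²) ≈ 3.2.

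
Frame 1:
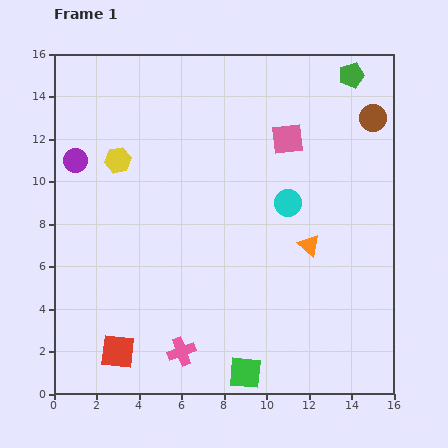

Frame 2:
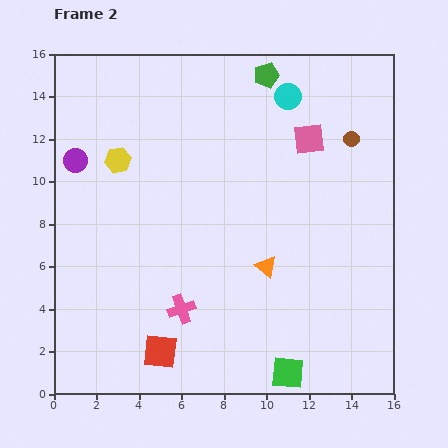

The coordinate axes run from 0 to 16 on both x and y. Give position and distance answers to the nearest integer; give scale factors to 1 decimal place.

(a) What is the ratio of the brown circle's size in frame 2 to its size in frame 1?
0.6×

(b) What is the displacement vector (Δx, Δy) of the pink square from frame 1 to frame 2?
(1, 0)

The pink square was at (11, 12) in frame 1 and (12, 12) in frame 2.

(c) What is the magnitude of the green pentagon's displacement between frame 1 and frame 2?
4

The green pentagon moved from (14, 15) to (10, 15), a distance of √(4² + 0²) ≈ 4.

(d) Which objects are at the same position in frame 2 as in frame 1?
the yellow hexagon, the purple circle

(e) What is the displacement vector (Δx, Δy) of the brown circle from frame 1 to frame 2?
(-1, -1)

The brown circle was at (15, 13) in frame 1 and (14, 12) in frame 2.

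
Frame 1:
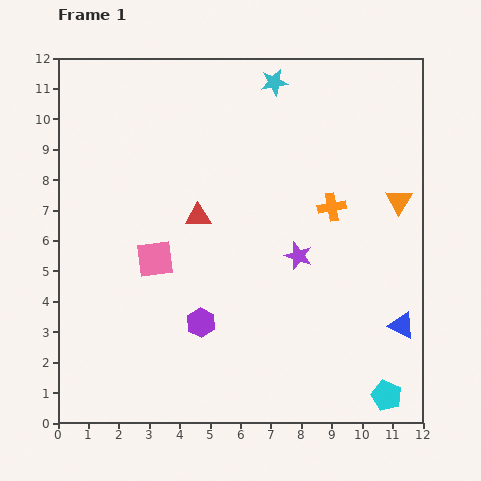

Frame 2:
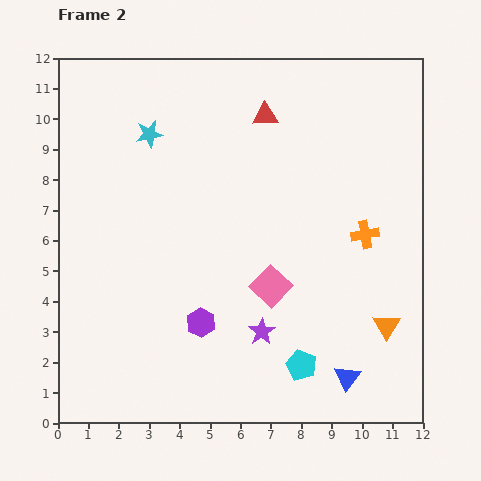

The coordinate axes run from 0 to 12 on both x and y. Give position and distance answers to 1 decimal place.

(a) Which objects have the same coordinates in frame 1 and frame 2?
the purple hexagon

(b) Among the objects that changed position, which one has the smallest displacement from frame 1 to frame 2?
the orange cross

(moved 1.4)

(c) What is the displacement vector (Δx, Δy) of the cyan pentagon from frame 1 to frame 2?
(-2.8, 1.0)

The cyan pentagon was at (10.8, 0.9) in frame 1 and (8.0, 1.9) in frame 2.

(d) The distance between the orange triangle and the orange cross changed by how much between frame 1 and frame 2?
+0.9

Distance in frame 1: 2.2. Distance in frame 2: 3.1.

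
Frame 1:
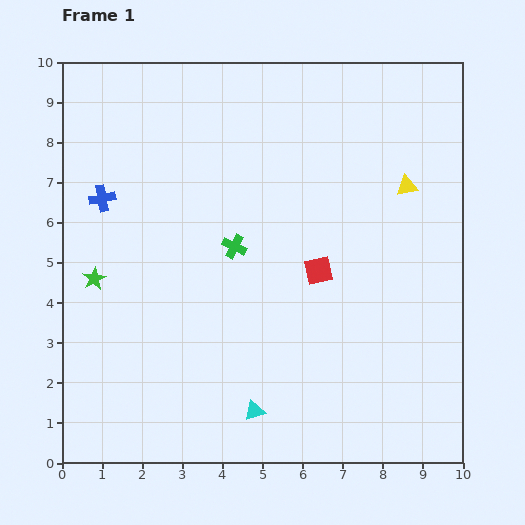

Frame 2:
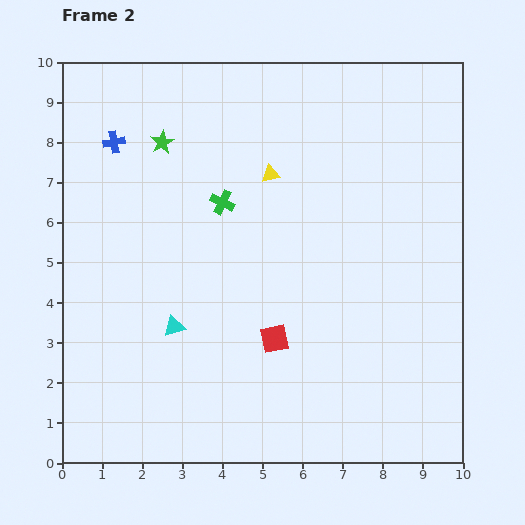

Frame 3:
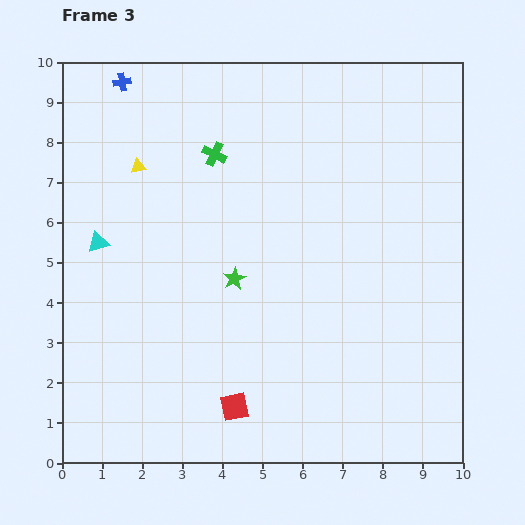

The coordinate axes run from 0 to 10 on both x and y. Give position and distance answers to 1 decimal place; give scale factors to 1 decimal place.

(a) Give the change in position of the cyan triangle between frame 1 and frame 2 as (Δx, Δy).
(-2.0, 2.1)

The cyan triangle was at (4.8, 1.3) in frame 1 and (2.8, 3.4) in frame 2.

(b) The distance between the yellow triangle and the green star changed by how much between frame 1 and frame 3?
-4.4

Distance in frame 1: 8.1. Distance in frame 3: 3.7.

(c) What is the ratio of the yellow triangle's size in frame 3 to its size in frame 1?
0.7×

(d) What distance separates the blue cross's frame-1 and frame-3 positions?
2.9

The blue cross moved from (1.0, 6.6) to (1.5, 9.5), a distance of √(0.5² + 2.9²) ≈ 2.9.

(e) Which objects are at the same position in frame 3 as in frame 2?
none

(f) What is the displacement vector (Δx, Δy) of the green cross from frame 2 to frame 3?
(-0.2, 1.2)

The green cross was at (4.0, 6.5) in frame 2 and (3.8, 7.7) in frame 3.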